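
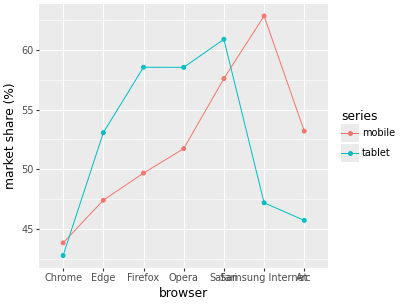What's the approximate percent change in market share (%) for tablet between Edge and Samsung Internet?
Edge ≈ 54, Samsung Internet ≈ 48; (48 − 54) / 54 ≈ -11.1%.

≈ -11.1%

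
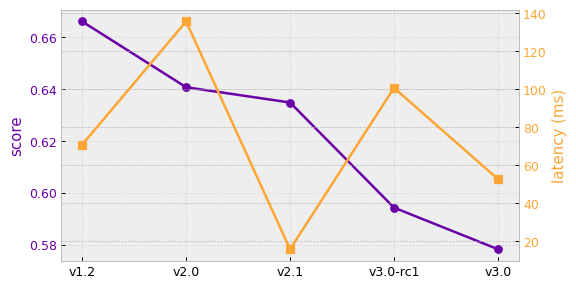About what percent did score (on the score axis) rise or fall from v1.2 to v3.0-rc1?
v1.2 ≈ 0.67, v3.0-rc1 ≈ 0.59; (0.59 − 0.67) / 0.67 ≈ -11.9%.

≈ -11.9%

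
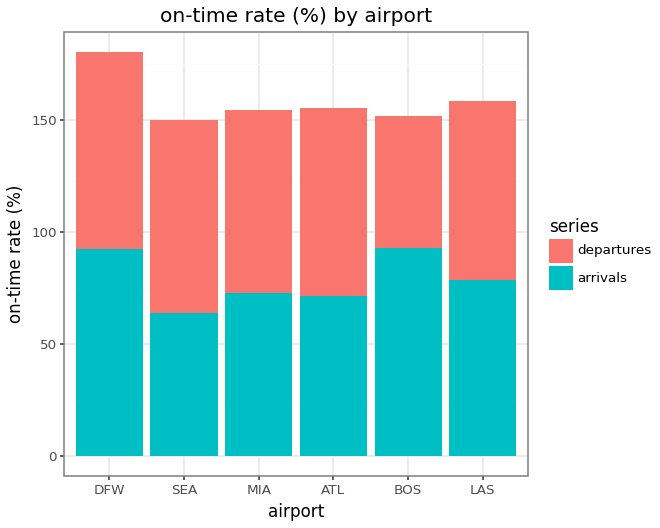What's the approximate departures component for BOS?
departures top ≈ 160, bottom ≈ 100; segment ≈ 60.

≈ 60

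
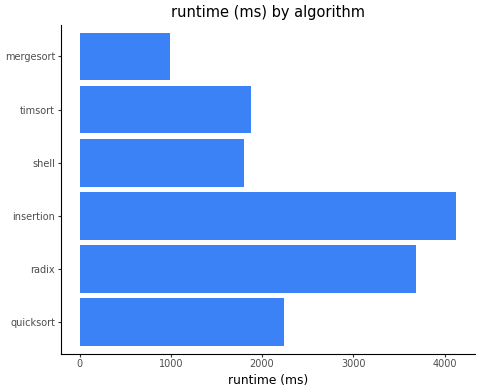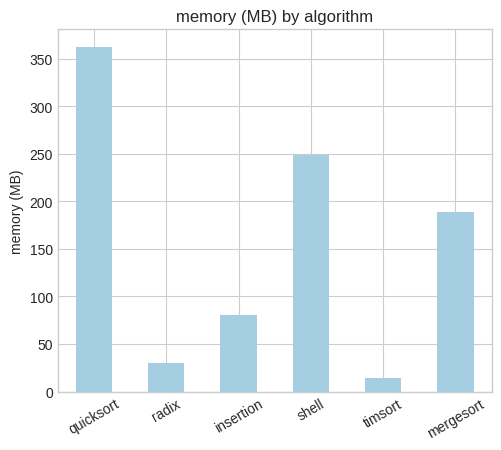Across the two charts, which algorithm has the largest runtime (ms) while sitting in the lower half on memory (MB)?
Chart 2 median memory (MB) ≈ 150; below-median algorithms: radix, insertion, timsort. Among those, insertion has the highest runtime (ms) (≈ 4000).

insertion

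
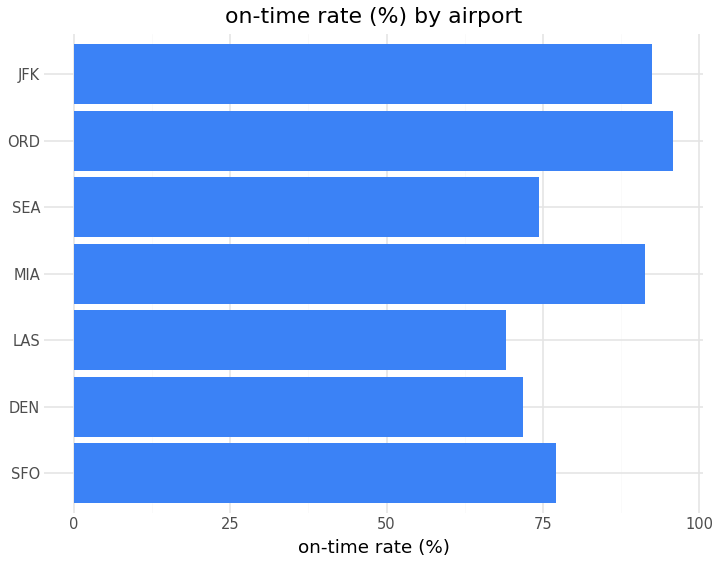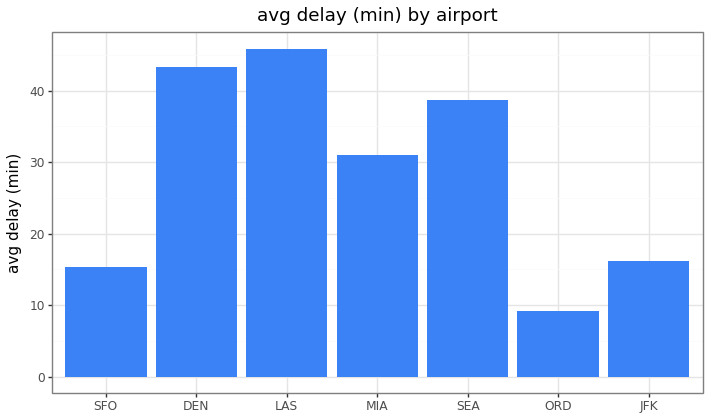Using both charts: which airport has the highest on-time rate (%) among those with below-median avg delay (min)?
Chart 2 median avg delay (min) ≈ 30; below-median airports: SFO, ORD, JFK. Among those, ORD has the highest on-time rate (%) (≈ 100).

ORD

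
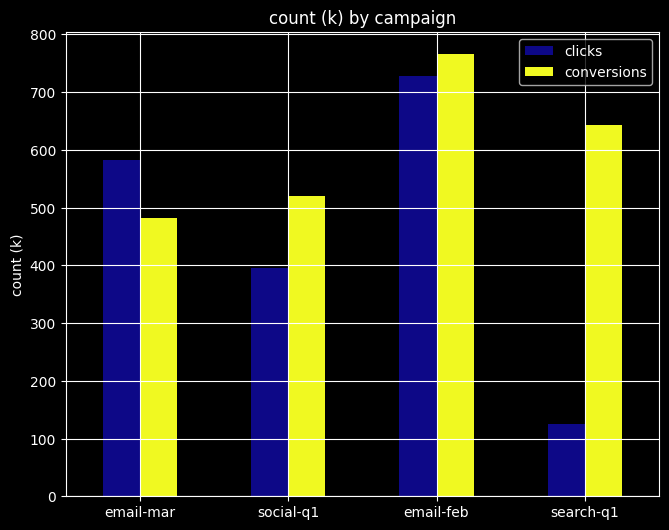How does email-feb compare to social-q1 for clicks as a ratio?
≈ 1.75×

email-feb ≈ 700, social-q1 ≈ 400; 700/400 ≈ 1.75.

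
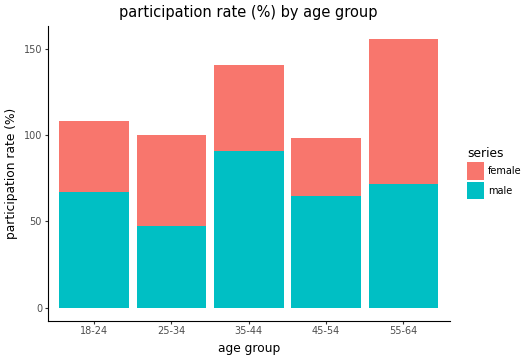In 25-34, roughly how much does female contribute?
female top ≈ 100, bottom ≈ 40; segment ≈ 60.

≈ 60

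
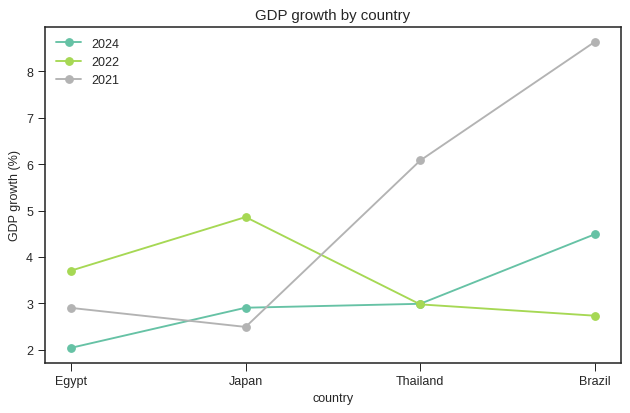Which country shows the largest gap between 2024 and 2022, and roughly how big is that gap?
Japan, ≈ 2 %

Japan: 2024 ≈ 3, 2022 ≈ 5 → gap ≈ 2. Next-largest (Brazil) is only ≈ 1.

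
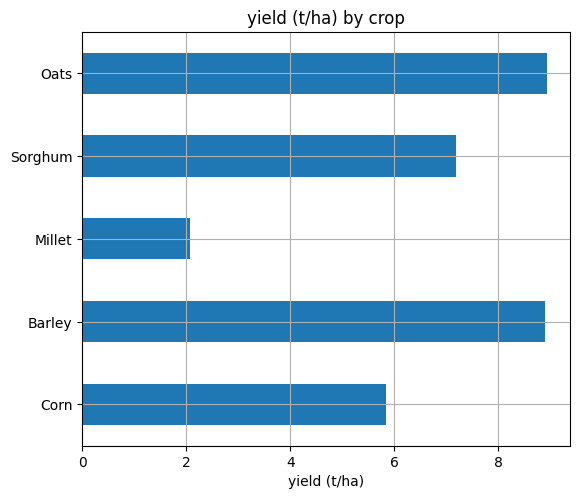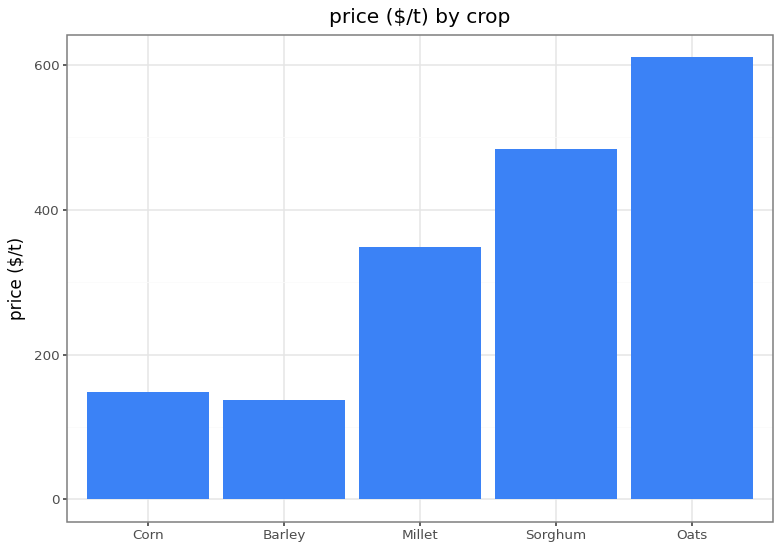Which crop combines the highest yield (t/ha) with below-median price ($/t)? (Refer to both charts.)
Chart 2 median price ($/t) ≈ 300; below-median crops: Corn, Barley. Among those, Barley has the highest yield (t/ha) (≈ 9).

Barley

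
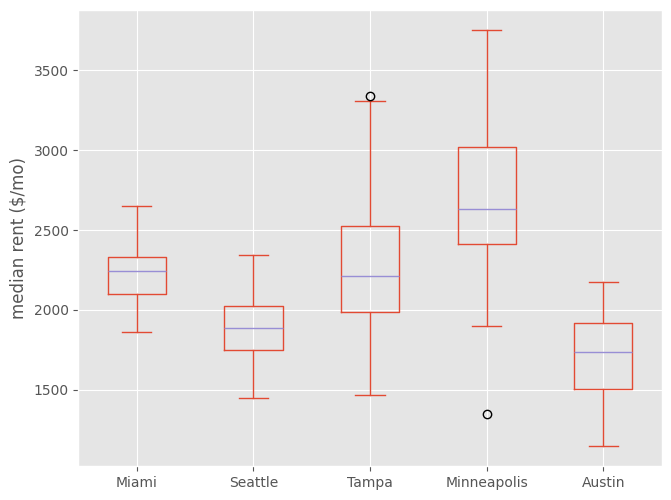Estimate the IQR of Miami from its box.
≈ 200

Q3 ≈ 2300, Q1 ≈ 2100; IQR ≈ 200.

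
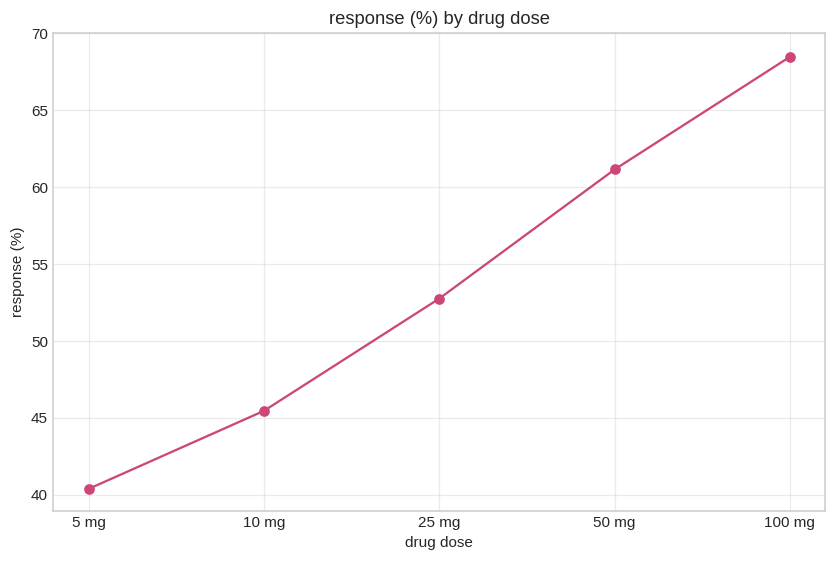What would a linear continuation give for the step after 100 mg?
≈ 77.5

Last three: 55, 60, 70 → slope ≈ 7.5/step → next ≈ 77.5.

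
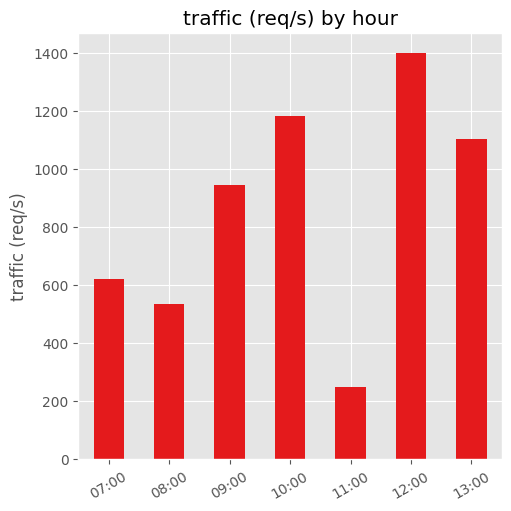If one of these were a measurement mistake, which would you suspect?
11:00

11:00 ≈ 200; the rest sit between ≈ 600 and ≈ 1400.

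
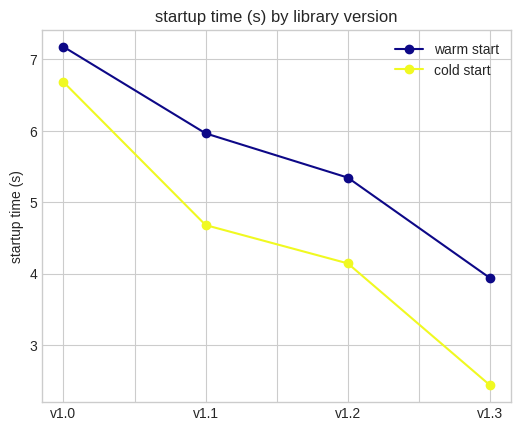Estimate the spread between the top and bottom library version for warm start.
≈ 3.0

Max v1.0 ≈ 7.0, min v1.3 ≈ 4.0; range ≈ 3.0.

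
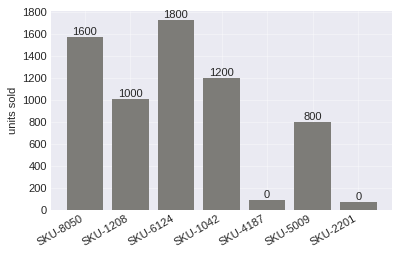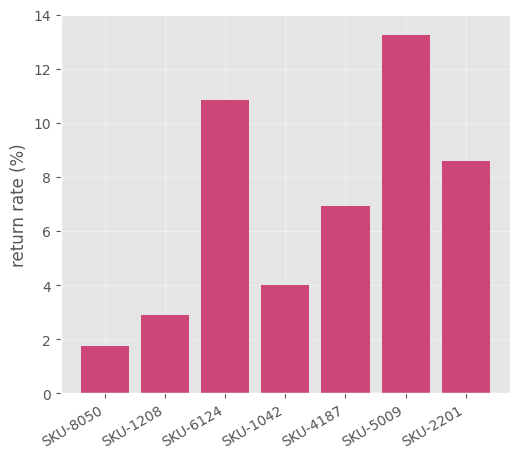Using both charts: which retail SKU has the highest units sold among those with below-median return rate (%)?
SKU-8050

Chart 2 median return rate (%) ≈ 6; below-median retail SKUs: SKU-8050, SKU-1208, SKU-1042. Among those, SKU-8050 has the highest units sold (≈ 1600).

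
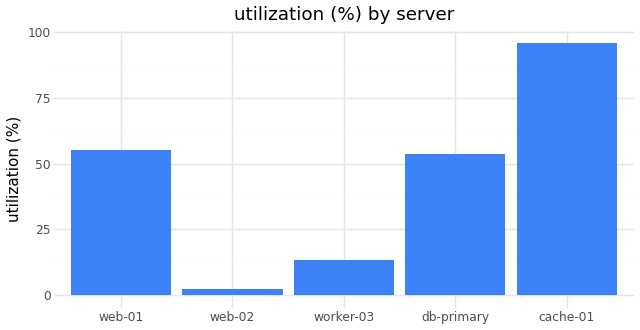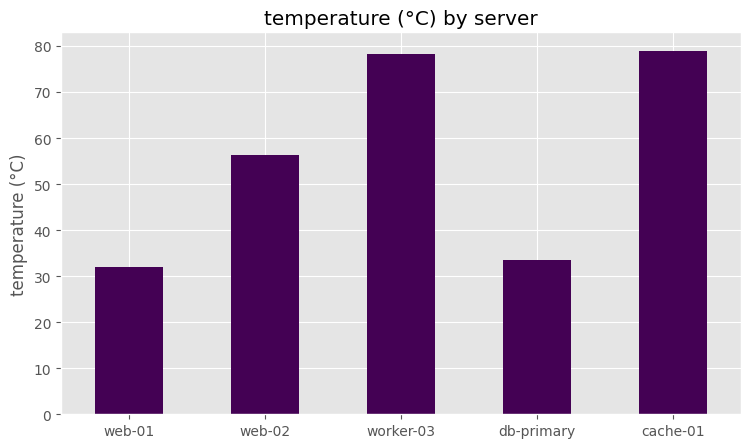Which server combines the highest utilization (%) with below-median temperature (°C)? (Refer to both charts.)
web-01

Chart 2 median temperature (°C) ≈ 60; below-median servers: web-01, db-primary. Among those, web-01 has the highest utilization (%) (≈ 60).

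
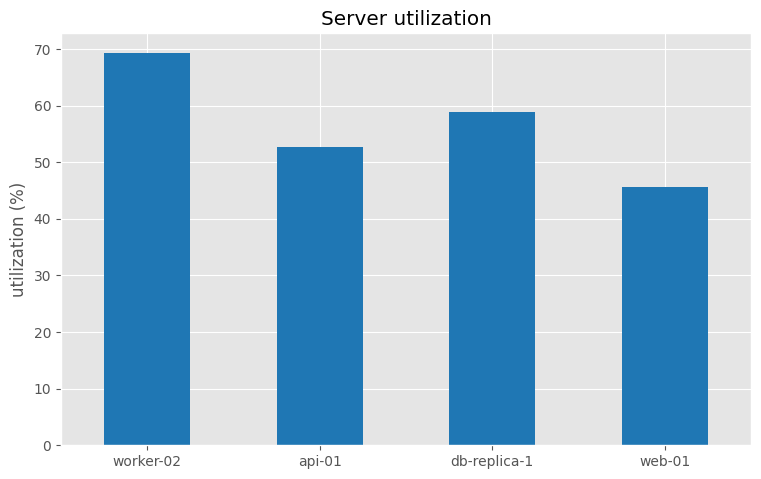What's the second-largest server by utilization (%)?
Top 3: worker-02 ≈ 70, db-replica-1 ≈ 60, api-01 ≈ 50.

db-replica-1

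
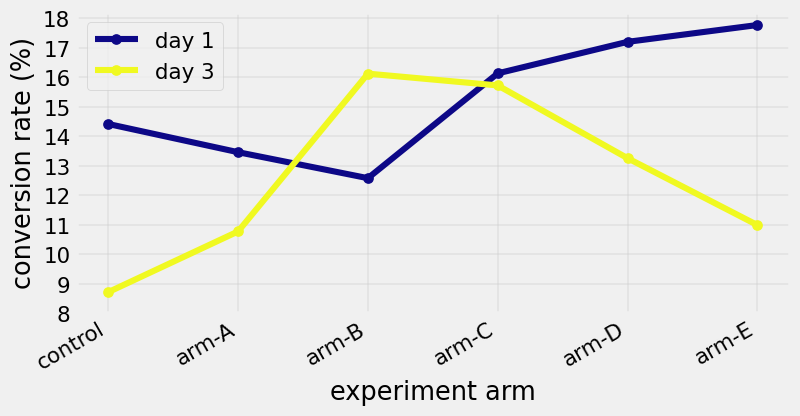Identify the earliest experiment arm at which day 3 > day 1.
arm-B

arm-A: day 3 ≈ 11 vs day 1 ≈ 13 (not yet); arm-B: day 3 ≈ 16 vs day 1 ≈ 13 (first crossover).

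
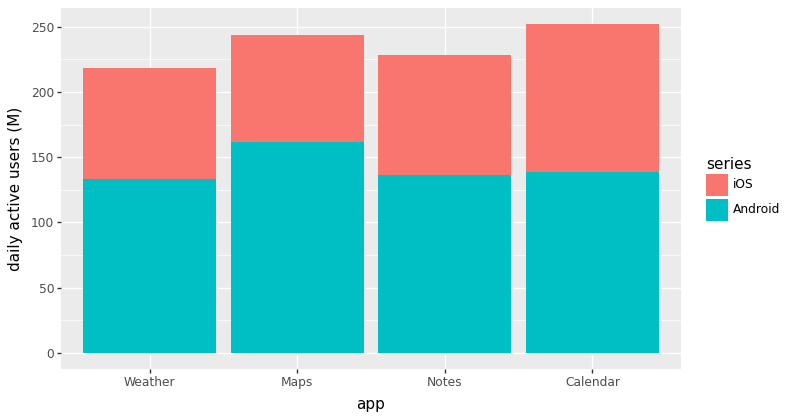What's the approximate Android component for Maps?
Android top ≈ 150, bottom ≈ 0; segment ≈ 150.

≈ 150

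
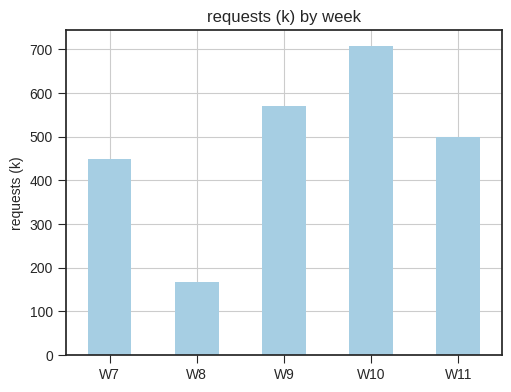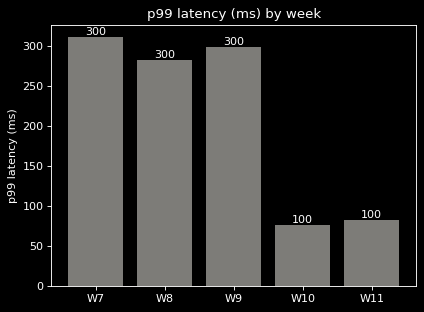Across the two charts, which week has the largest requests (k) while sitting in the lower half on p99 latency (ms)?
W10

Chart 2 median p99 latency (ms) ≈ 300; below-median weeks: W10, W11. Among those, W10 has the highest requests (k) (≈ 700).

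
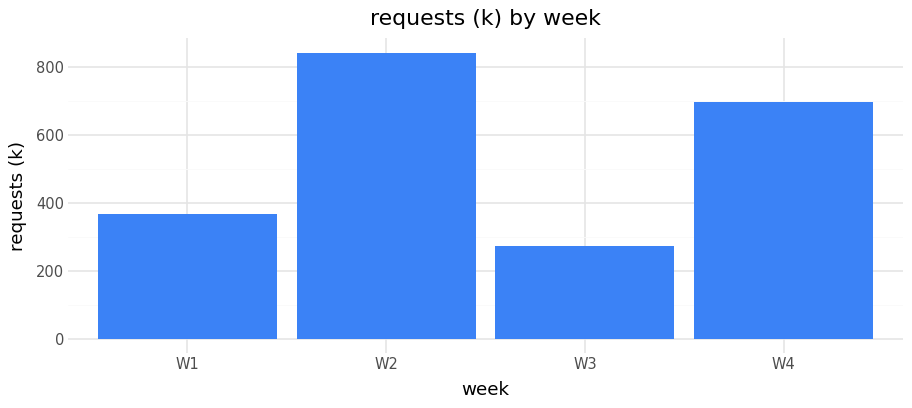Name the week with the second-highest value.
Top 3: W2 ≈ 800, W4 ≈ 700, W1 ≈ 400.

W4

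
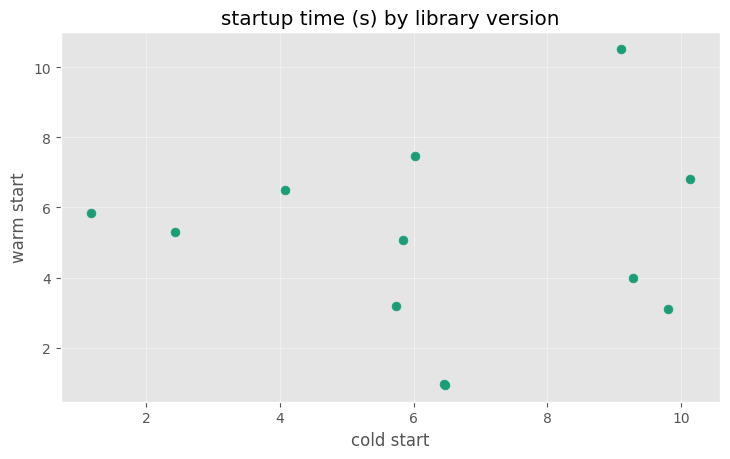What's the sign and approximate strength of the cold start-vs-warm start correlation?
Points are roughly uncorrelated; weak (|r| ≈ 0.0).

no clear correlation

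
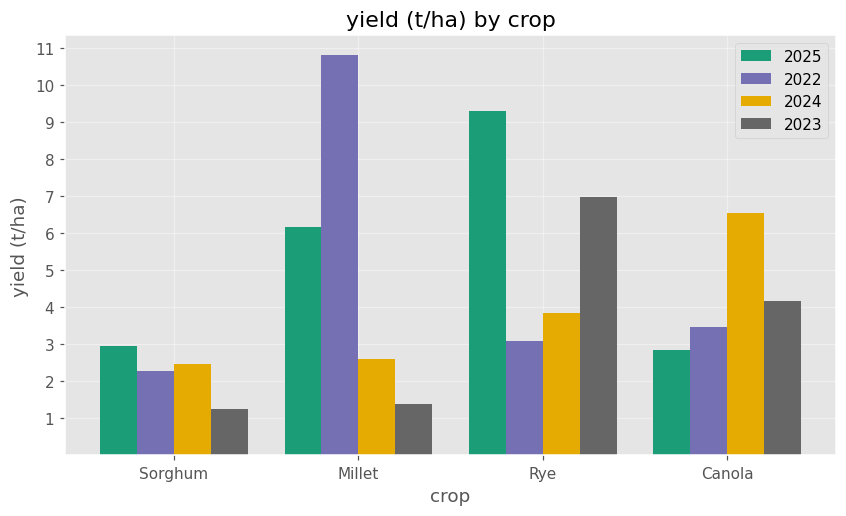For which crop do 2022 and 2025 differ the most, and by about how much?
Rye, ≈ 6 t/ha

Rye: 2022 ≈ 3, 2025 ≈ 9 → gap ≈ 6. Next-largest (Millet) is only ≈ 5.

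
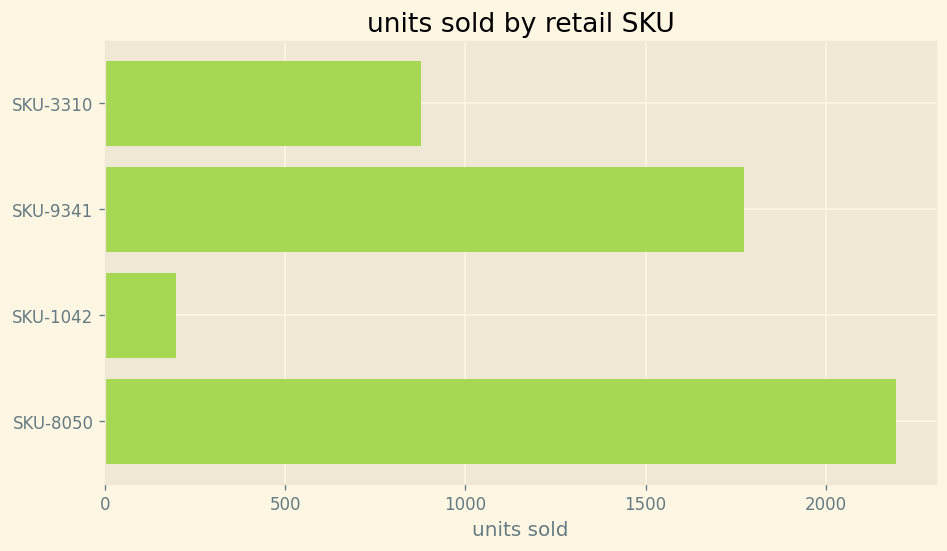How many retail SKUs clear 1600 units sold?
Above 1600: SKU-9341, SKU-8050.

2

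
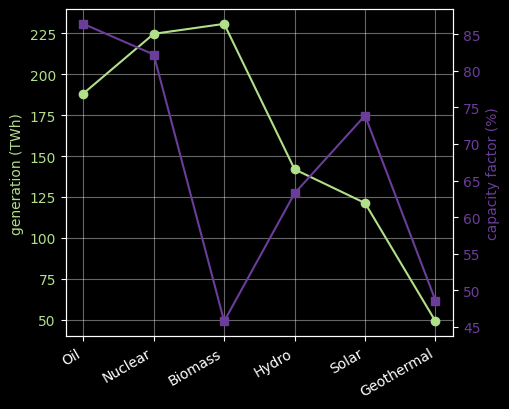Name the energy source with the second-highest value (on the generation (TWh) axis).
Nuclear

Top 3 (on the generation (TWh) axis): Biomass ≈ 240, Nuclear ≈ 220, Oil ≈ 180.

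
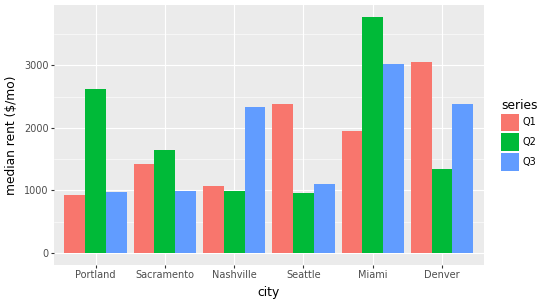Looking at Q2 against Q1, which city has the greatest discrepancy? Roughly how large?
Miami: Q2 ≈ 4000, Q1 ≈ 2000 → gap ≈ 2000. Next-largest (Denver) is only ≈ 1500.

Miami, ≈ 2000 $/mo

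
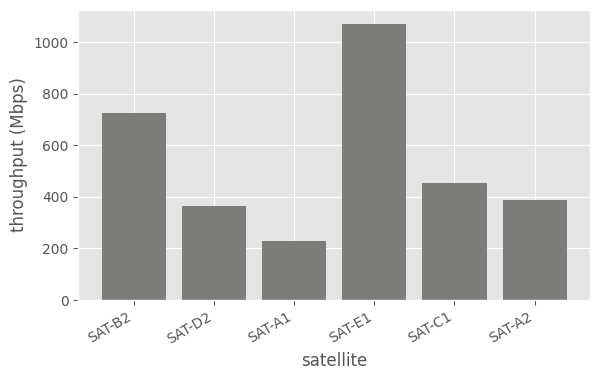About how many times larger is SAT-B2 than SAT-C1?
≈ 1.4×

SAT-B2 ≈ 700, SAT-C1 ≈ 500; 700/500 ≈ 1.4.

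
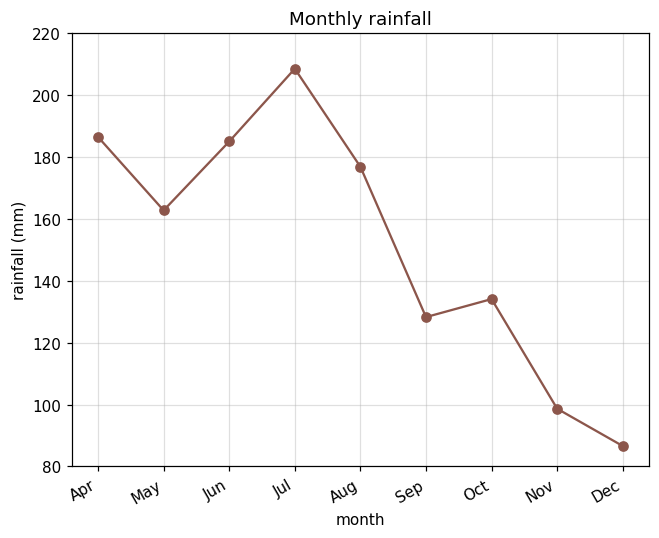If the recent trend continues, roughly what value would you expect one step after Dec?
Last three: 140, 100, 80 → slope ≈ -30/step → next ≈ 50.

≈ 50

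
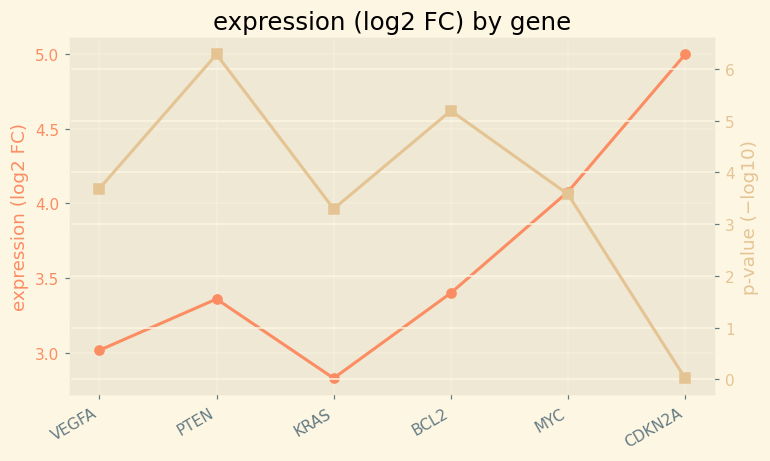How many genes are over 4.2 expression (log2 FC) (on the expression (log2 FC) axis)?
Above 4.2: CDKN2A.

1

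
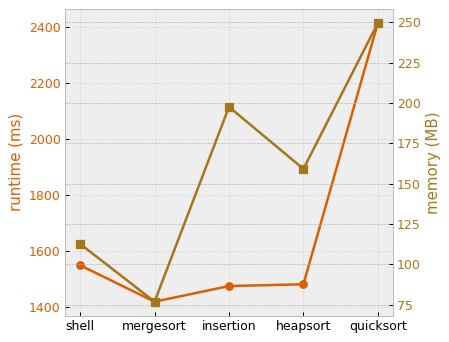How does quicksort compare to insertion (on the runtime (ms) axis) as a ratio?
≈ 1.6×

quicksort ≈ 2400, insertion ≈ 1500; 2400/1500 ≈ 1.6.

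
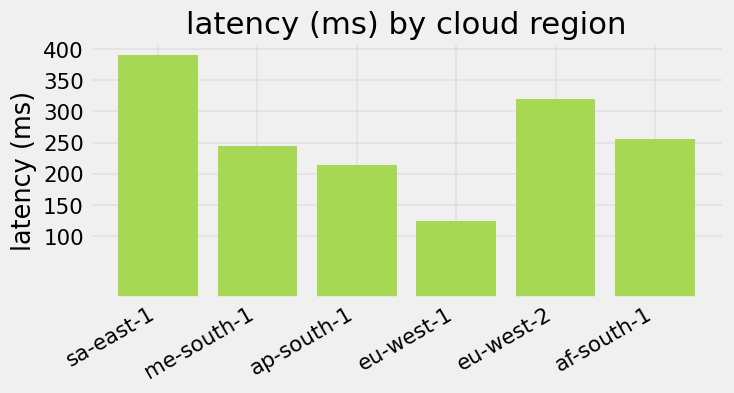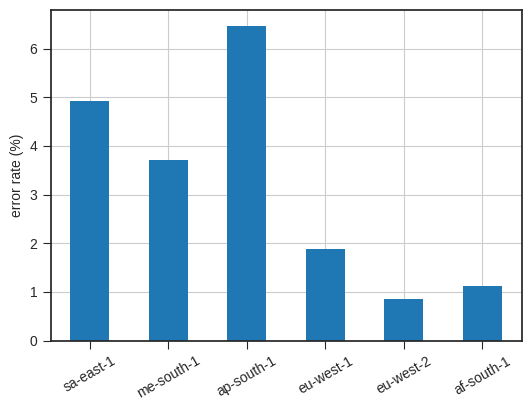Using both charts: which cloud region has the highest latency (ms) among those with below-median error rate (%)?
eu-west-2

Chart 2 median error rate (%) ≈ 3; below-median cloud regions: eu-west-1, eu-west-2, af-south-1. Among those, eu-west-2 has the highest latency (ms) (≈ 300).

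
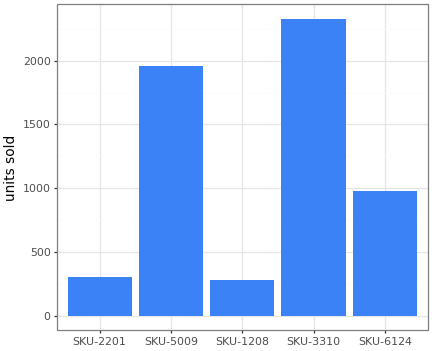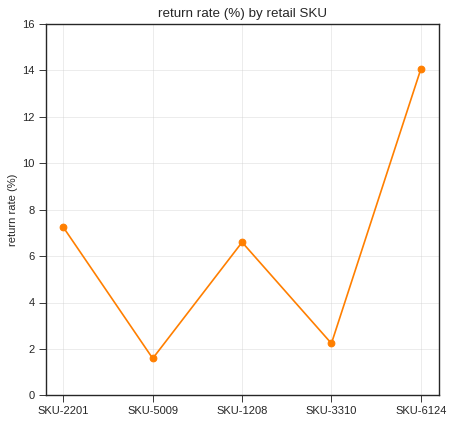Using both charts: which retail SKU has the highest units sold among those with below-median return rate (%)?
SKU-3310

Chart 2 median return rate (%) ≈ 6; below-median retail SKUs: SKU-5009, SKU-3310. Among those, SKU-3310 has the highest units sold (≈ 2500).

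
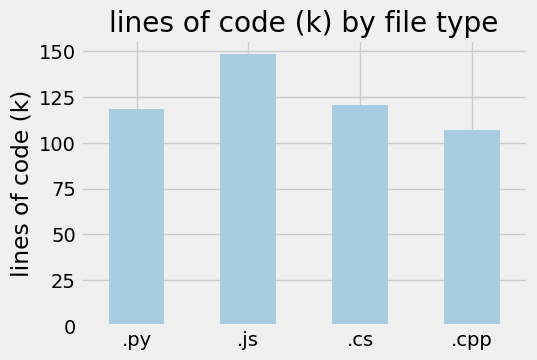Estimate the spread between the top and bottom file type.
Max .js ≈ 140, min .cpp ≈ 100; range ≈ 40.

≈ 40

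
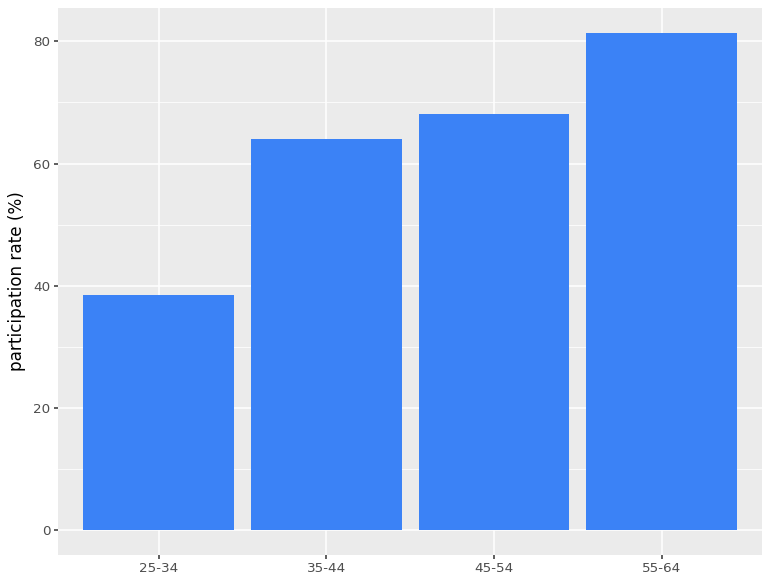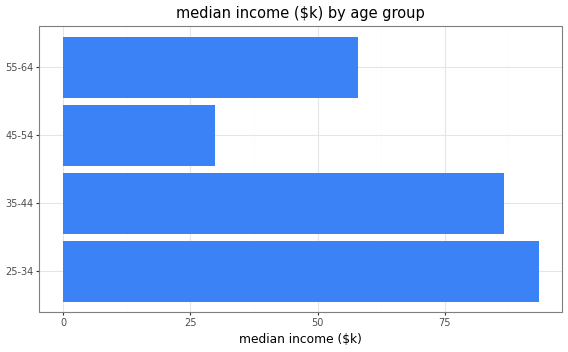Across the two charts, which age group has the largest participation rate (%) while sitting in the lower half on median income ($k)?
55-64

Chart 2 median median income ($k) ≈ 70; below-median age groups: 45-54, 55-64. Among those, 55-64 has the highest participation rate (%) (≈ 80).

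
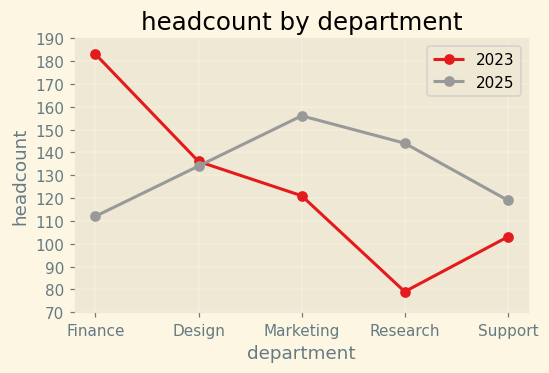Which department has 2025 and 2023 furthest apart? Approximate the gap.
Finance, ≈ 70

Finance: 2025 ≈ 110, 2023 ≈ 180 → gap ≈ 70. Next-largest (Research) is only ≈ 60.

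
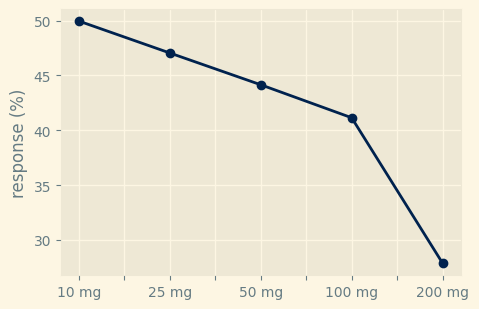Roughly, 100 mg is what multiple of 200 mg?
100 mg ≈ 42, 200 mg ≈ 28; 42/28 ≈ 1.5.

≈ 1.5×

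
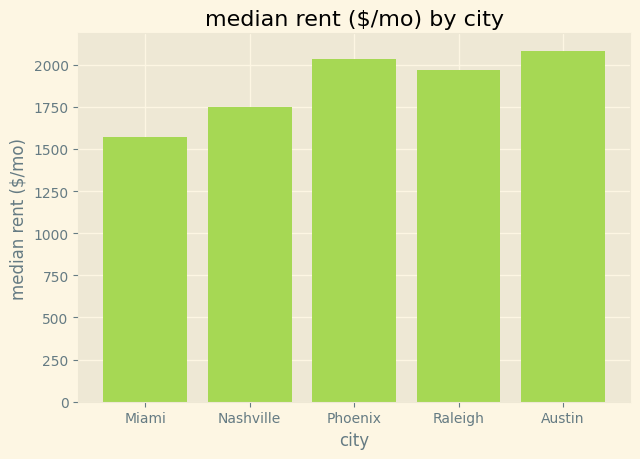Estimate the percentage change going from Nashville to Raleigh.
Nashville ≈ 1800, Raleigh ≈ 2000; (2000 − 1800) / 1800 ≈ +11.1%.

≈ +11.1%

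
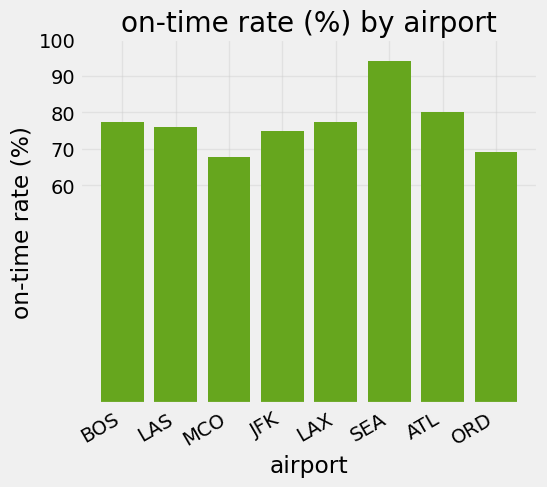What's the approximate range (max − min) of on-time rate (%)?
Max SEA ≈ 90, min MCO ≈ 70; range ≈ 20.

≈ 20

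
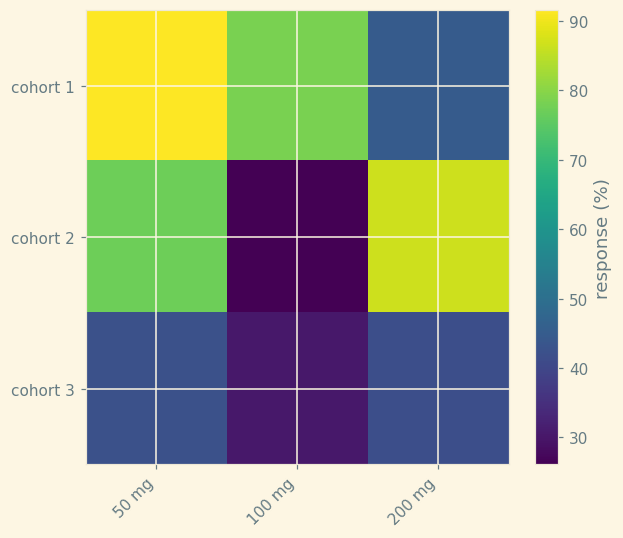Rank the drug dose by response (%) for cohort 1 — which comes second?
Top 3 for cohort 1: 50 mg ≈ 90, 100 mg ≈ 80, 200 mg ≈ 50.

100 mg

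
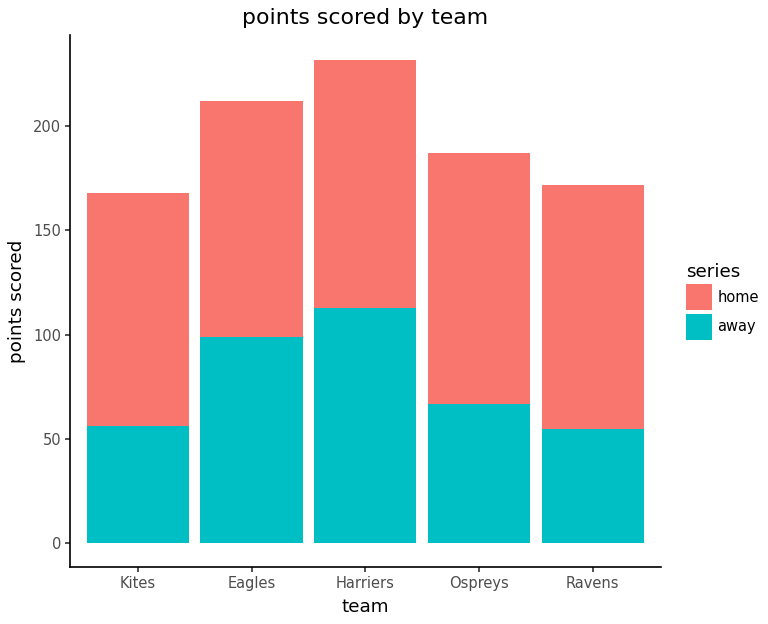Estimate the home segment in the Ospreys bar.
≈ 120

home top ≈ 180, bottom ≈ 60; segment ≈ 120.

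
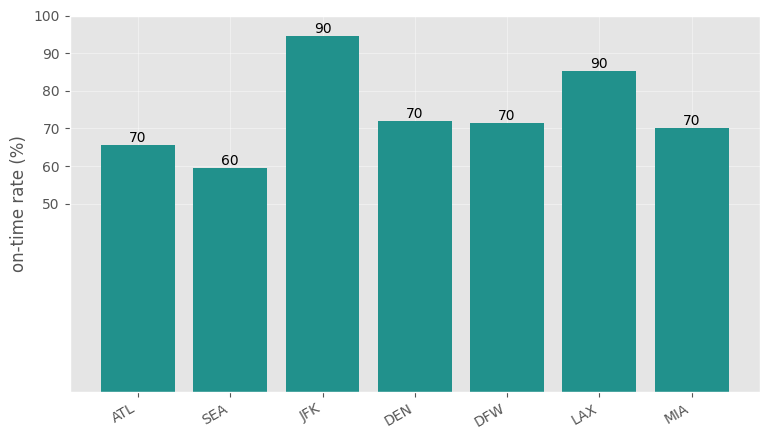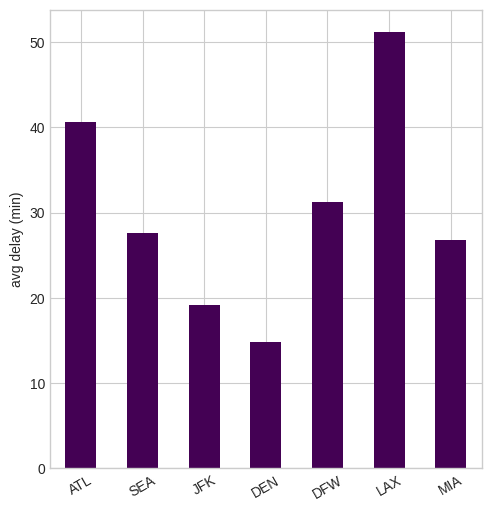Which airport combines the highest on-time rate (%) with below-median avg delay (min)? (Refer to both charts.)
JFK

Chart 2 median avg delay (min) ≈ 30; below-median airports: JFK, DEN, MIA. Among those, JFK has the highest on-time rate (%) (≈ 90).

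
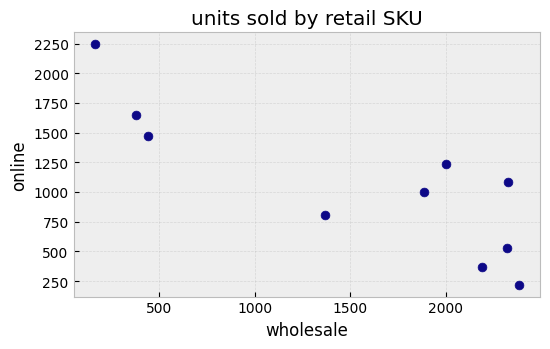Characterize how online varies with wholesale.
negative, strong

Points are negatively correlated; strong (|r| ≈ 0.8).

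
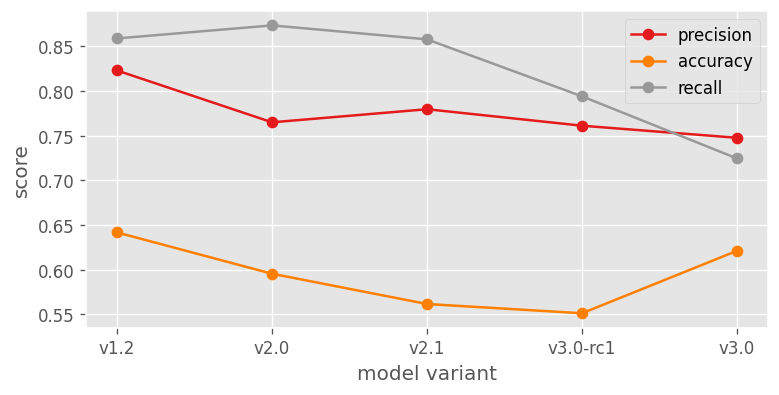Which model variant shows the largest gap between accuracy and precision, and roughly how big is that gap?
v2.1, ≈ 0.25

v2.1: accuracy ≈ 0.55, precision ≈ 0.80 → gap ≈ 0.25. Next-largest (v3.0-rc1) is only ≈ 0.20.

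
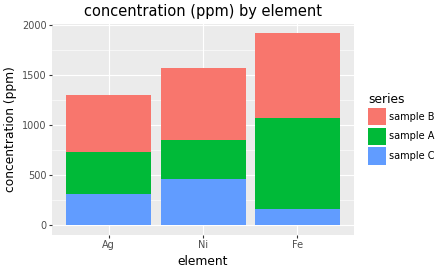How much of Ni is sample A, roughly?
≈ 400

sample A top ≈ 800, bottom ≈ 400; segment ≈ 400.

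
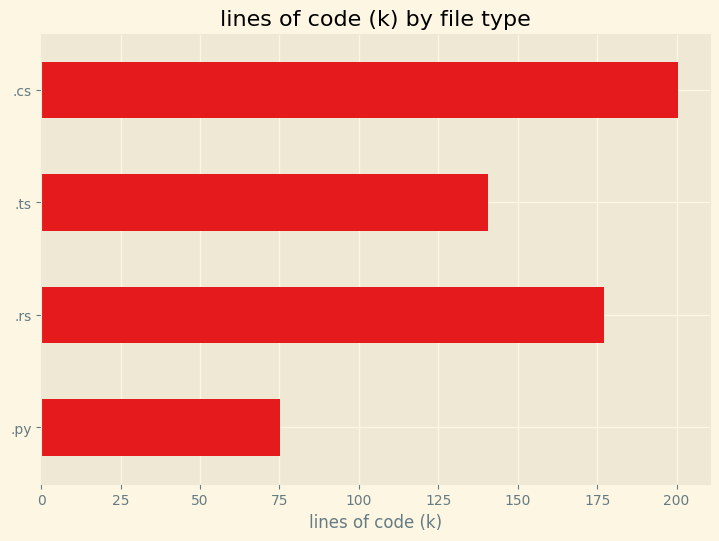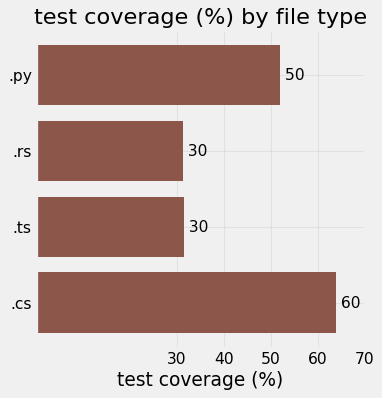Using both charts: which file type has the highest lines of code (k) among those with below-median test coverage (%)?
.rs

Chart 2 median test coverage (%) ≈ 40; below-median file types: .rs, .ts. Among those, .rs has the highest lines of code (k) (≈ 180).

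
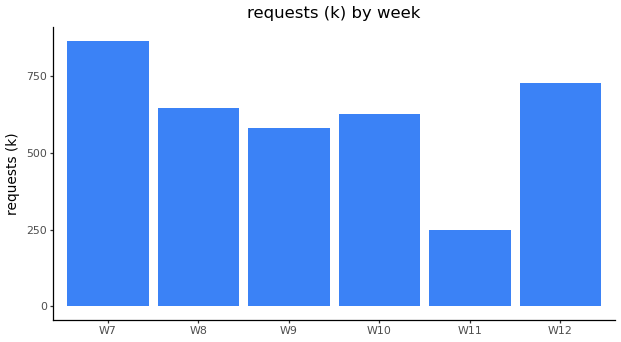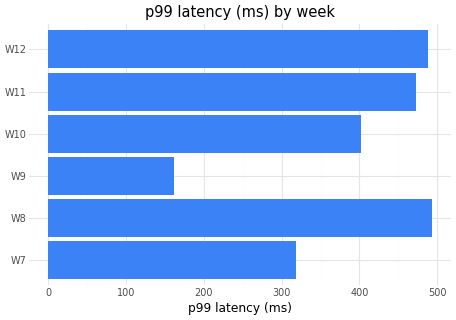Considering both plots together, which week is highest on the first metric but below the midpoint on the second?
W7

Chart 2 median p99 latency (ms) ≈ 450; below-median weeks: W7, W9, W10. Among those, W7 has the highest requests (k) (≈ 900).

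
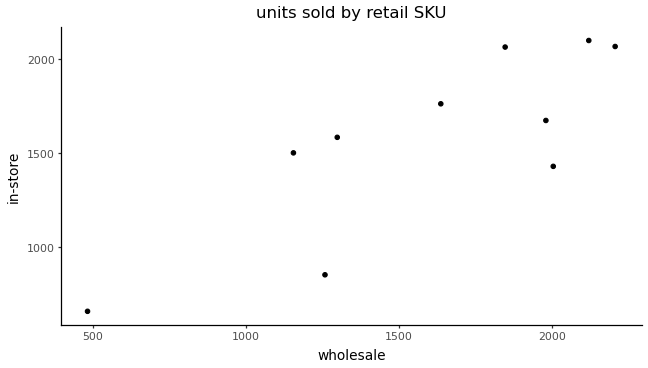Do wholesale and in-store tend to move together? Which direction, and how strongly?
positive, strong

Points are positively correlated; strong (|r| ≈ 0.8).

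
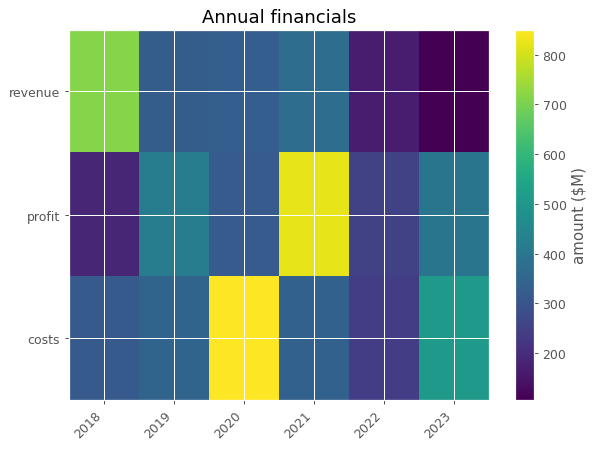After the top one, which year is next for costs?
2023

Top 3 for costs: 2020 ≈ 900, 2023 ≈ 500, 2019 ≈ 300.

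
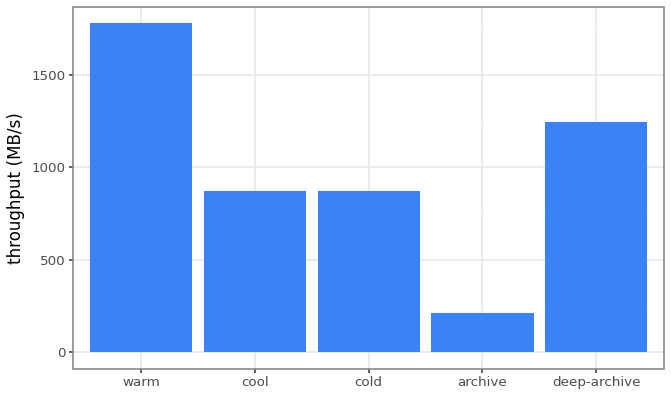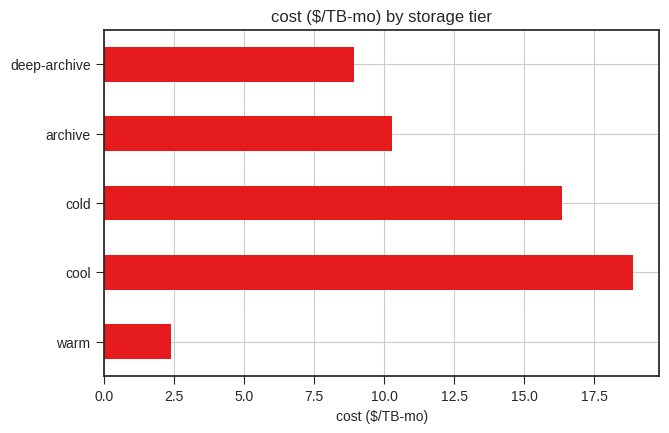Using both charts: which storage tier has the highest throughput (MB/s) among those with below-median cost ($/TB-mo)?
Chart 2 median cost ($/TB-mo) ≈ 10; below-median storage tiers: warm, deep-archive. Among those, warm has the highest throughput (MB/s) (≈ 1800).

warm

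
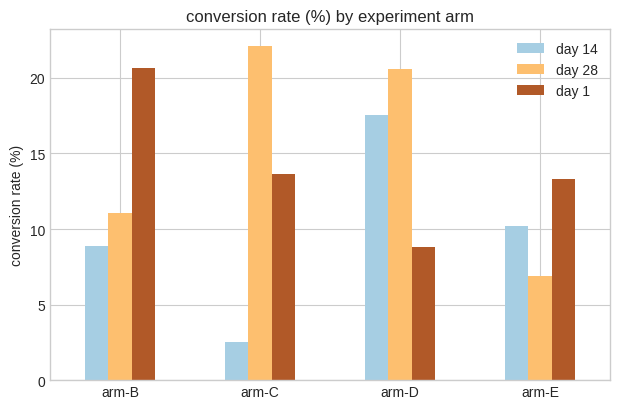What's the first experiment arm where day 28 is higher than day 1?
arm-B: day 28 ≈ 12 vs day 1 ≈ 20 (not yet); arm-C: day 28 ≈ 22 vs day 1 ≈ 14 (first crossover).

arm-C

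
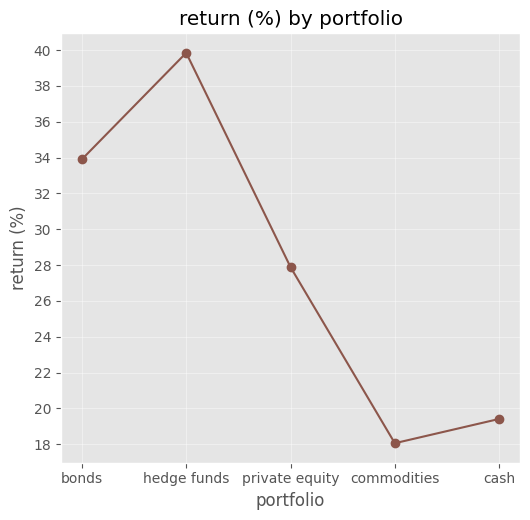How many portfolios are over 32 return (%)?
Above 32: bonds, hedge funds.

2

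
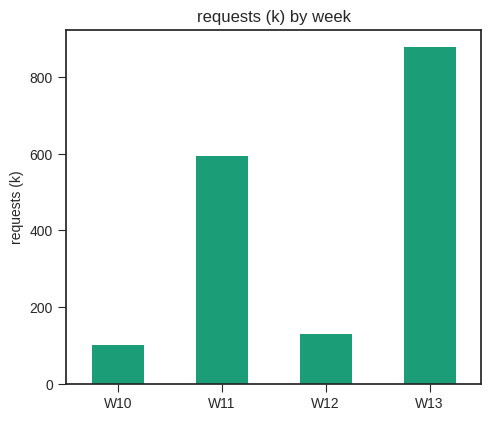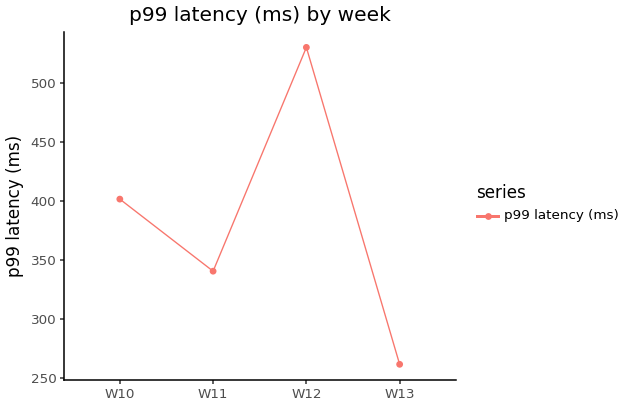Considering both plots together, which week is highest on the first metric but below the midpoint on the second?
W13

Chart 2 median p99 latency (ms) ≈ 350; below-median weeks: W11, W13. Among those, W13 has the highest requests (k) (≈ 900).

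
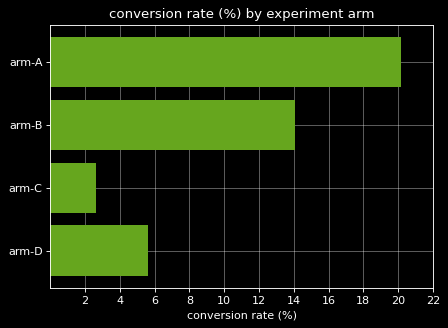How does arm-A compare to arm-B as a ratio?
arm-A ≈ 20, arm-B ≈ 14; 20/14 ≈ 1.43.

≈ 1.43×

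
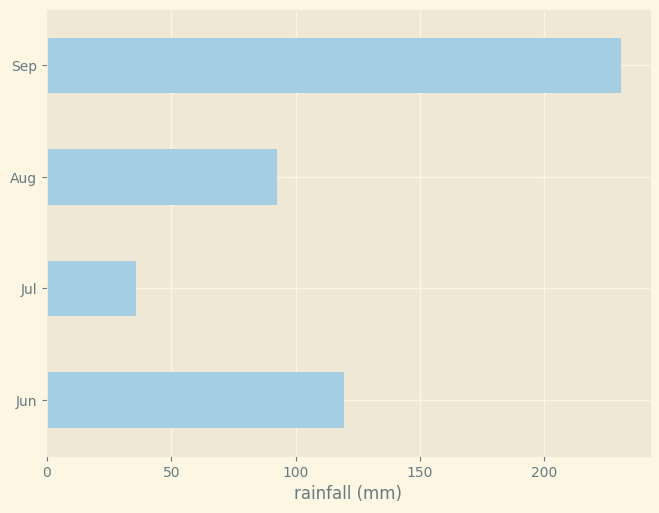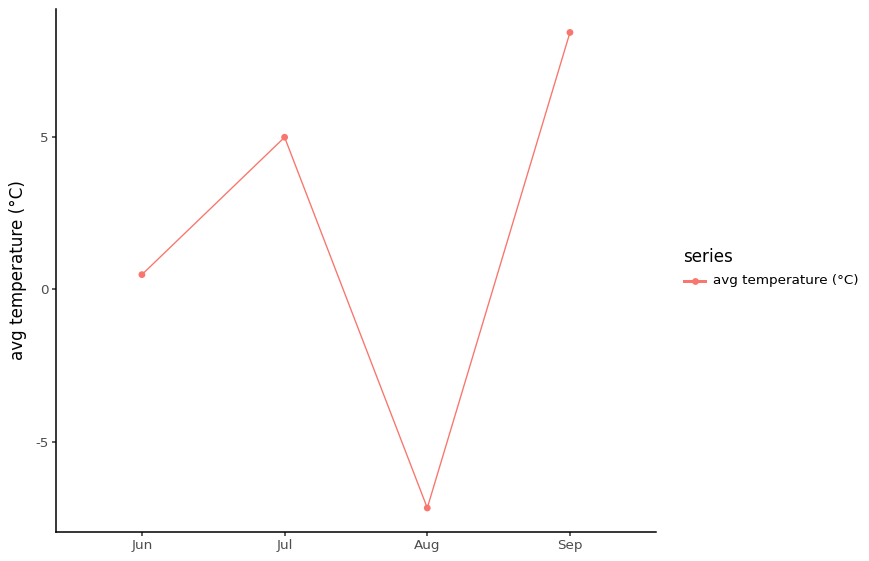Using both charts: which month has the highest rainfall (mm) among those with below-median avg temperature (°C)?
Chart 2 median avg temperature (°C) ≈ 3; below-median months: Jun, Aug. Among those, Jun has the highest rainfall (mm) (≈ 125).

Jun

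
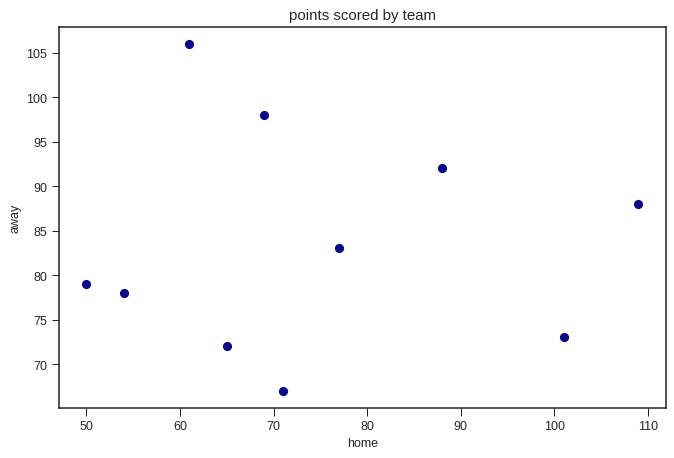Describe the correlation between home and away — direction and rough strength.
Points are roughly uncorrelated; weak (|r| ≈ 0.0).

no clear correlation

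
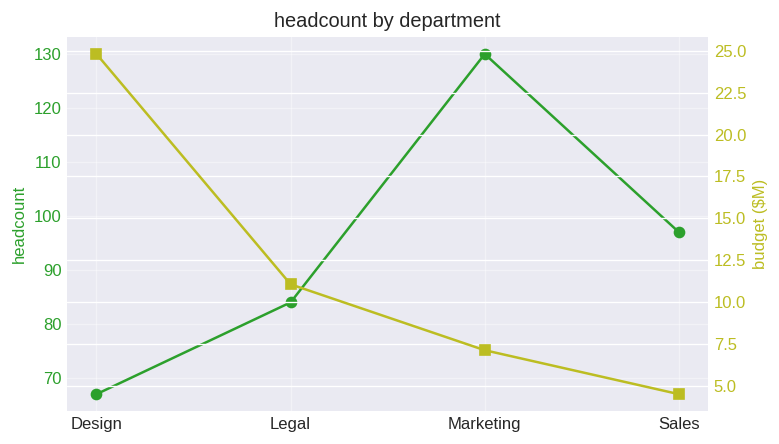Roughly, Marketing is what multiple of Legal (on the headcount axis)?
Marketing ≈ 130, Legal ≈ 80; 130/80 ≈ 1.62.

≈ 1.62×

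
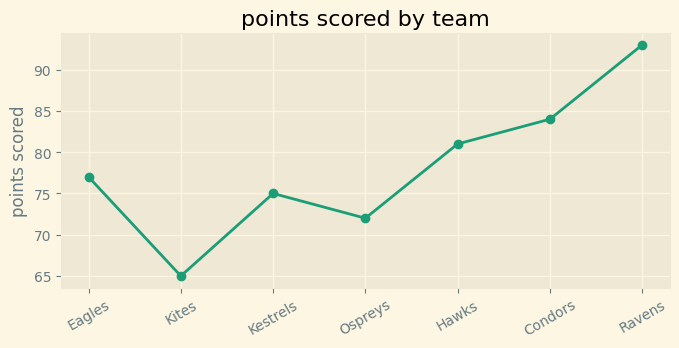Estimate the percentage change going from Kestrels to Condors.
Kestrels ≈ 75, Condors ≈ 85; (85 − 75) / 75 ≈ +13.3%.

≈ +13.3%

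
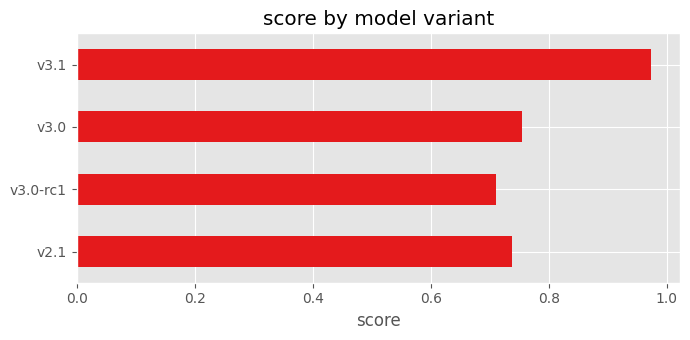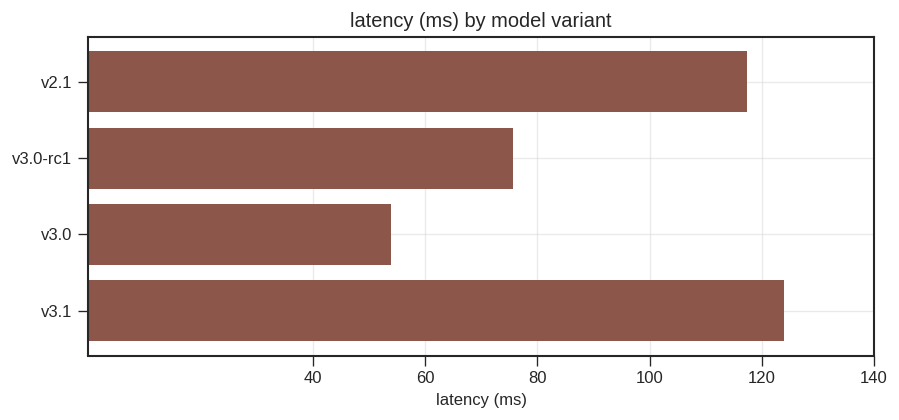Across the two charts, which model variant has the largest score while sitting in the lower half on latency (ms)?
v3.0

Chart 2 median latency (ms) ≈ 100; below-median model variants: v3.0-rc1, v3.0. Among those, v3.0 has the highest score (≈ 0.8).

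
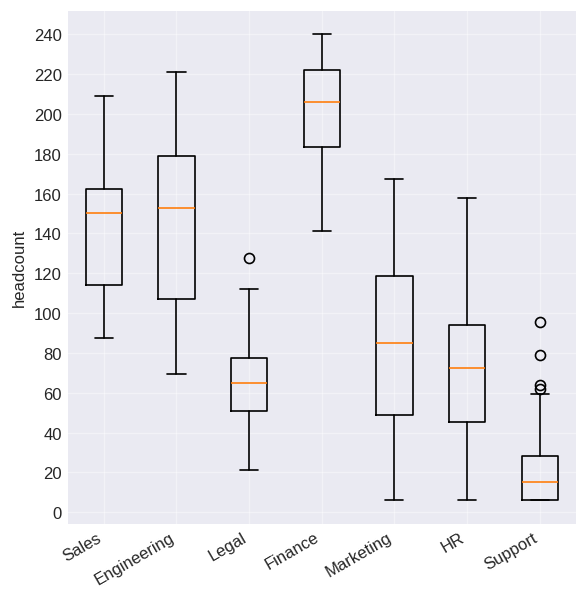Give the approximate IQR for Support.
≈ 20

Q3 ≈ 20, Q1 ≈ 0; IQR ≈ 20.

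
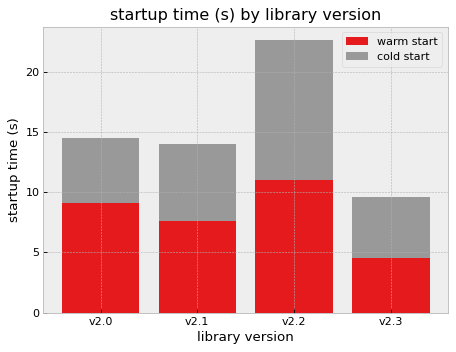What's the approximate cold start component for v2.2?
cold start top ≈ 22, bottom ≈ 12; segment ≈ 10.

≈ 10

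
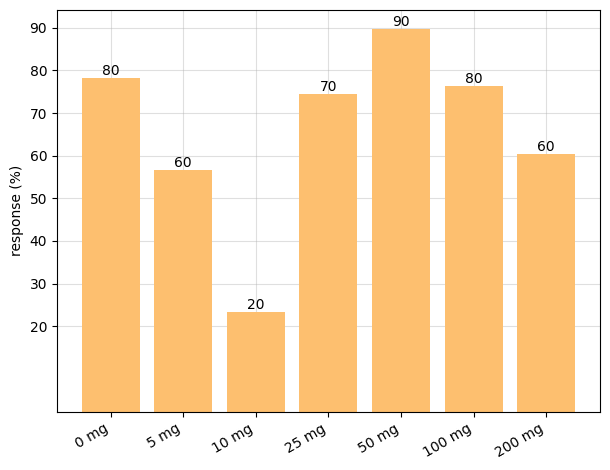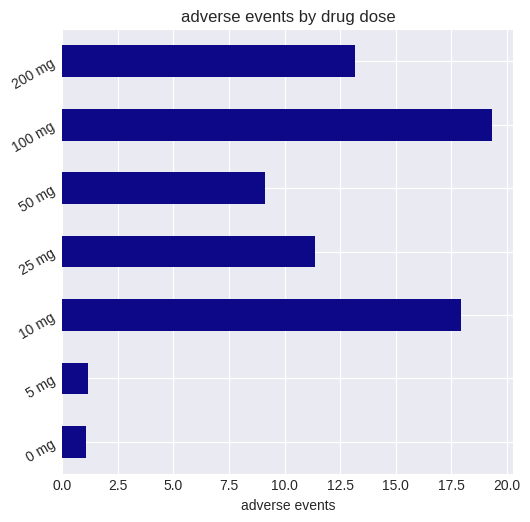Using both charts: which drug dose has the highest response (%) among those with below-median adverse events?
50 mg

Chart 2 median adverse events ≈ 12; below-median drug doses: 0 mg, 5 mg, 50 mg. Among those, 50 mg has the highest response (%) (≈ 90).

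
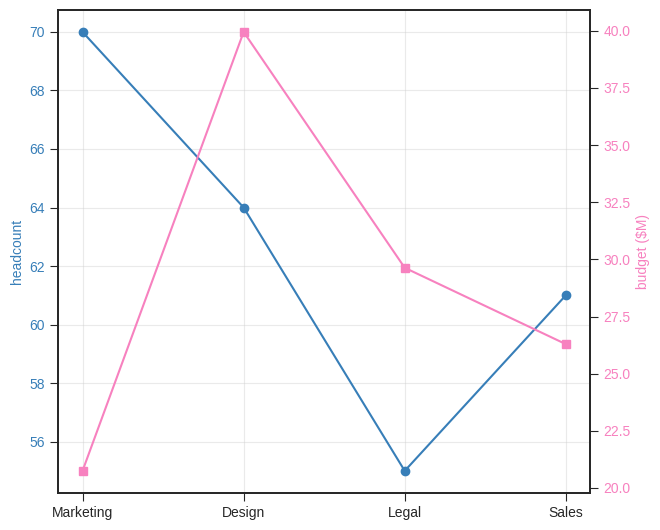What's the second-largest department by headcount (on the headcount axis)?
Design

Top 3 (on the headcount axis): Marketing ≈ 70, Design ≈ 64, Sales ≈ 60.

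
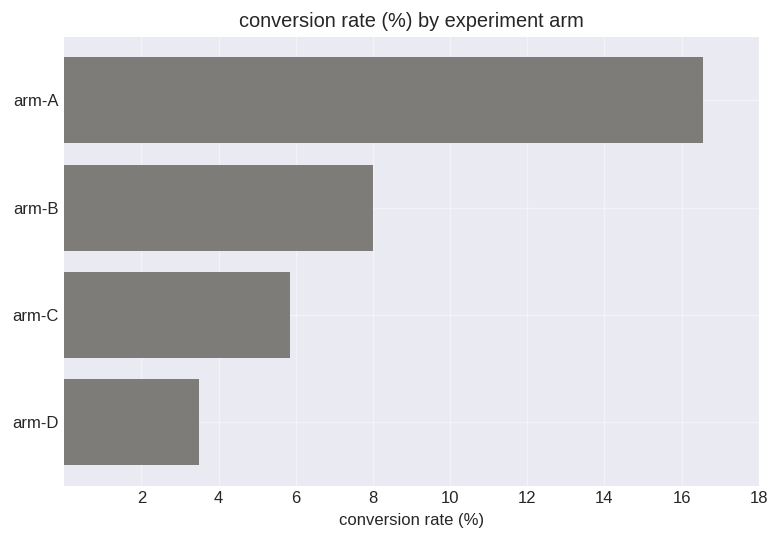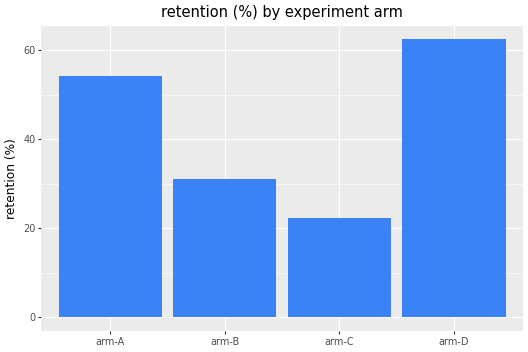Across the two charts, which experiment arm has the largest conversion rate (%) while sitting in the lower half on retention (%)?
Chart 2 median retention (%) ≈ 40; below-median experiment arms: arm-B, arm-C. Among those, arm-B has the highest conversion rate (%) (≈ 8).

arm-B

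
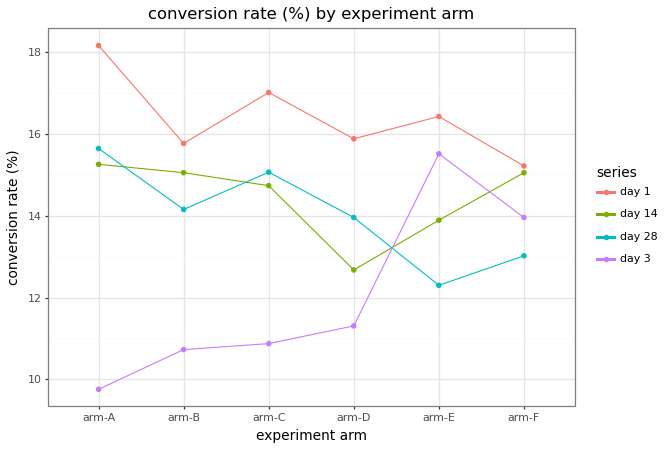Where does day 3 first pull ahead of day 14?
arm-E

arm-D: day 3 ≈ 11 vs day 14 ≈ 13 (not yet); arm-E: day 3 ≈ 16 vs day 14 ≈ 14 (first crossover).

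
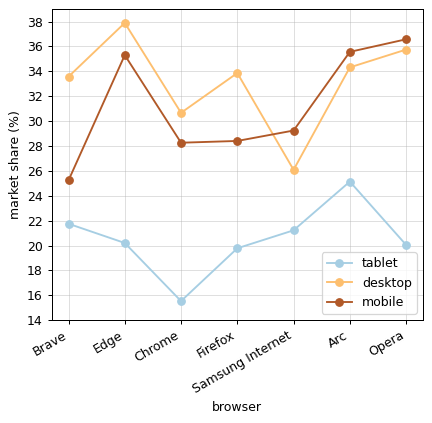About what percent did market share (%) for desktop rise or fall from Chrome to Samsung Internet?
≈ -13.3%

Chrome ≈ 30, Samsung Internet ≈ 26; (26 − 30) / 30 ≈ -13.3%.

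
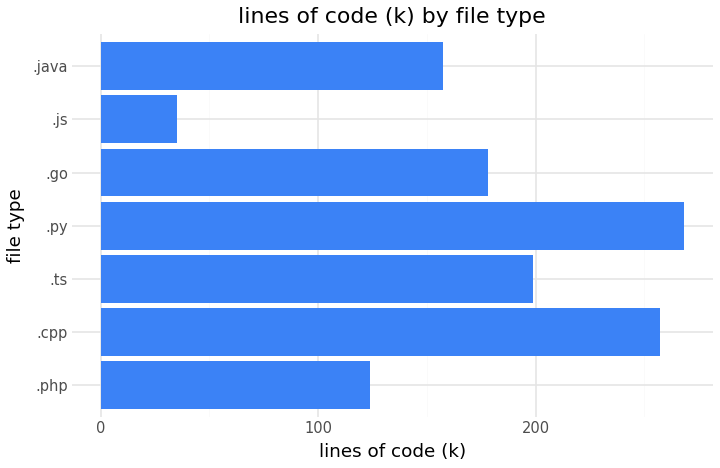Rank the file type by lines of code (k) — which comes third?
Top 4: .py ≈ 275, .cpp ≈ 250, .ts ≈ 200, .go ≈ 175.

.ts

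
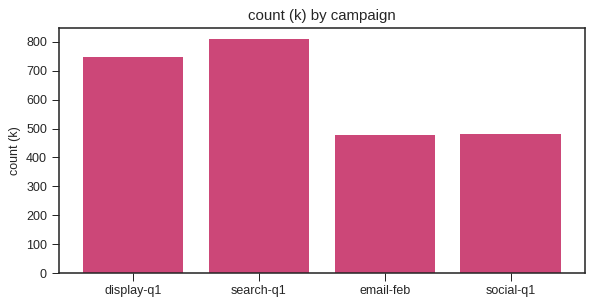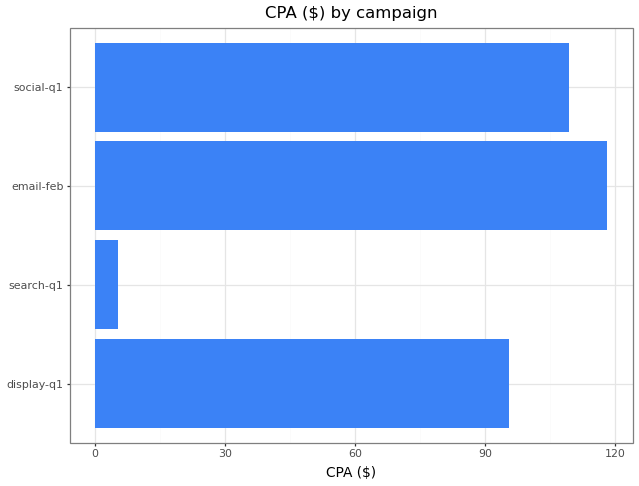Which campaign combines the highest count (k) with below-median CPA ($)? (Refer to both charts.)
Chart 2 median CPA ($) ≈ 100; below-median campaigns: display-q1, search-q1. Among those, search-q1 has the highest count (k) (≈ 800).

search-q1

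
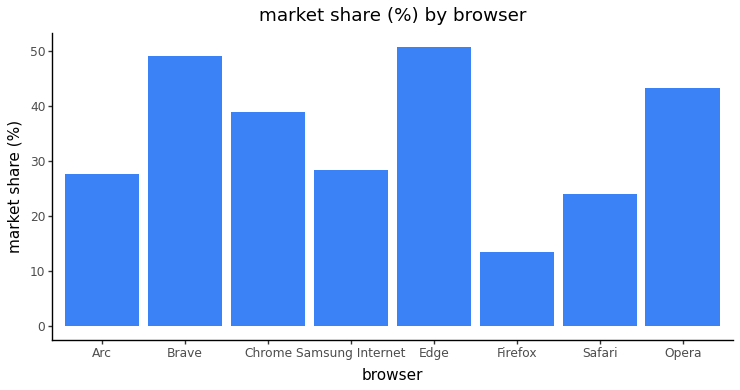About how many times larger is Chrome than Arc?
Chrome ≈ 40, Arc ≈ 30; 40/30 ≈ 1.33.

≈ 1.33×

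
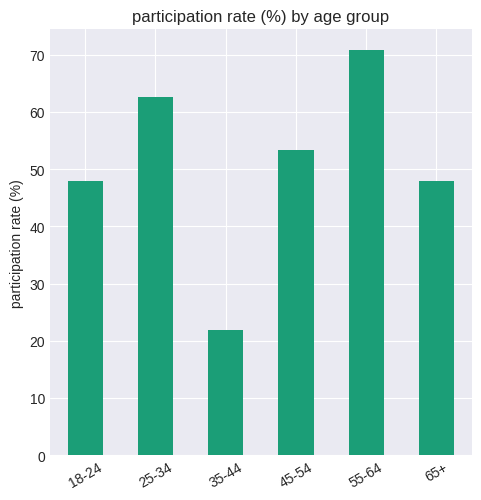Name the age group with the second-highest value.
Top 3: 55-64 ≈ 70, 25-34 ≈ 60, 45-54 ≈ 50.

25-34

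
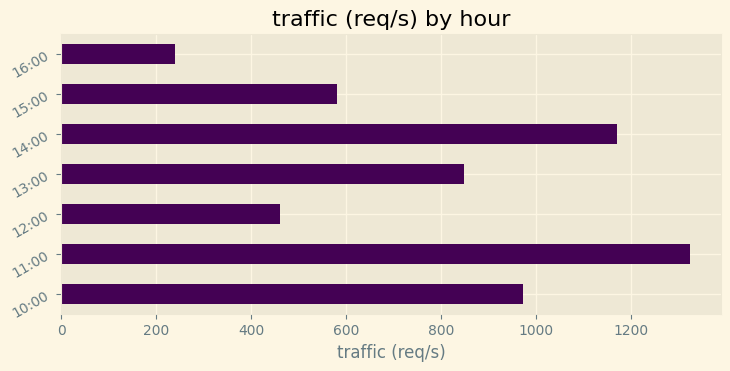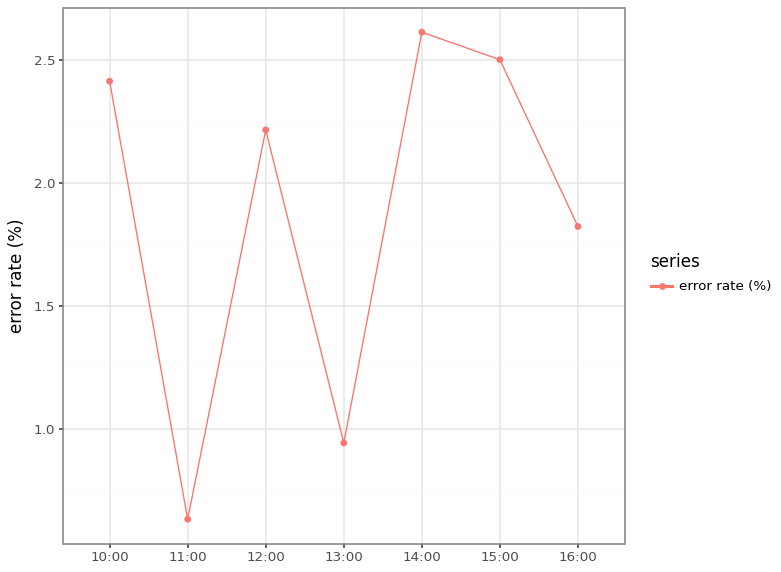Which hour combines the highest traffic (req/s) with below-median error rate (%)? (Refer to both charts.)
Chart 2 median error rate (%) ≈ 2; below-median hours: 11:00, 13:00, 16:00. Among those, 11:00 has the highest traffic (req/s) (≈ 1400).

11:00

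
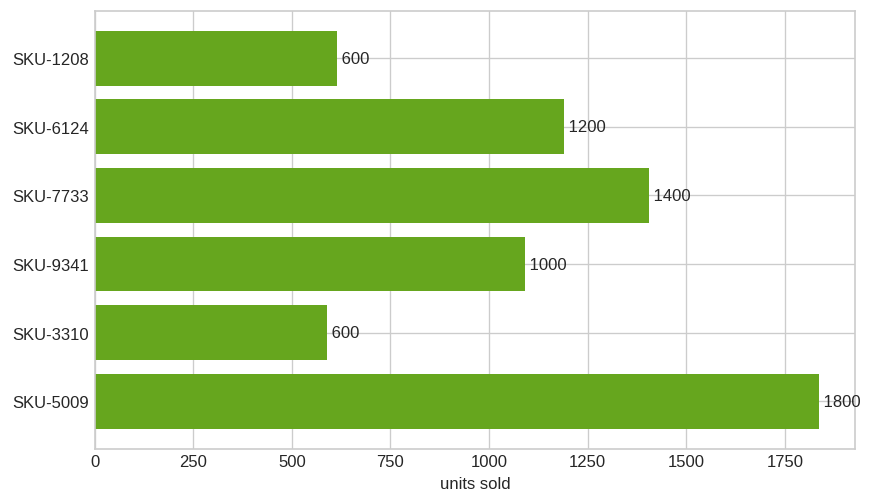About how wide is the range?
Max SKU-5009 ≈ 1800, min SKU-3310 ≈ 600; range ≈ 1200.

≈ 1200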